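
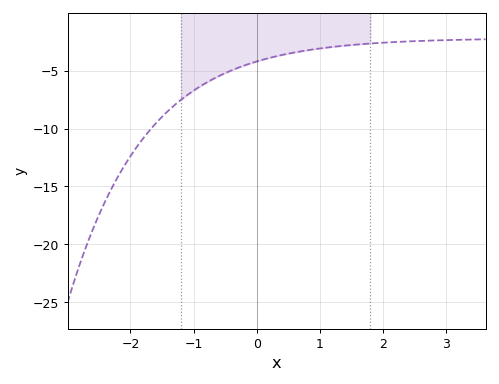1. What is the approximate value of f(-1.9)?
-11.5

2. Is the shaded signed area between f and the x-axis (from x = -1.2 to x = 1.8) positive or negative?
negative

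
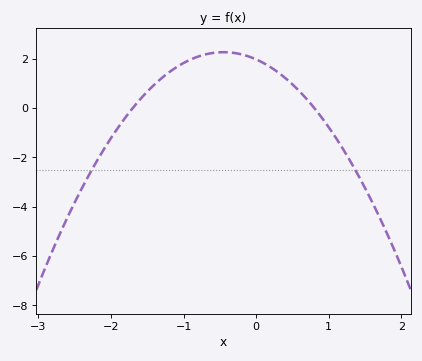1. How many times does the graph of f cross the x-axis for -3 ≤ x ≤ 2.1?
2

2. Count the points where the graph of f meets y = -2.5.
2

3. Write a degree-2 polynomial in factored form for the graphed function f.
y = -1.45(x + 1.7)(x - 0.8)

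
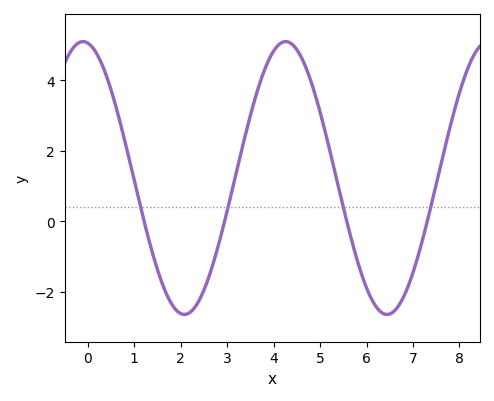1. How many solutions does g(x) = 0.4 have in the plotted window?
4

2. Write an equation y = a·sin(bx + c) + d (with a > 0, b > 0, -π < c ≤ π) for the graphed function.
y = 3.87sin(1.44x + 1.72) + 1.23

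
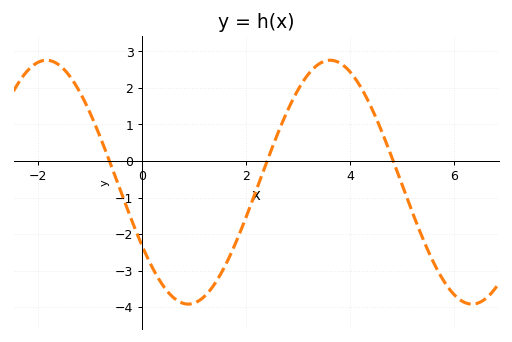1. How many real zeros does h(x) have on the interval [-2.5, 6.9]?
3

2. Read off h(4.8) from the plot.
0.1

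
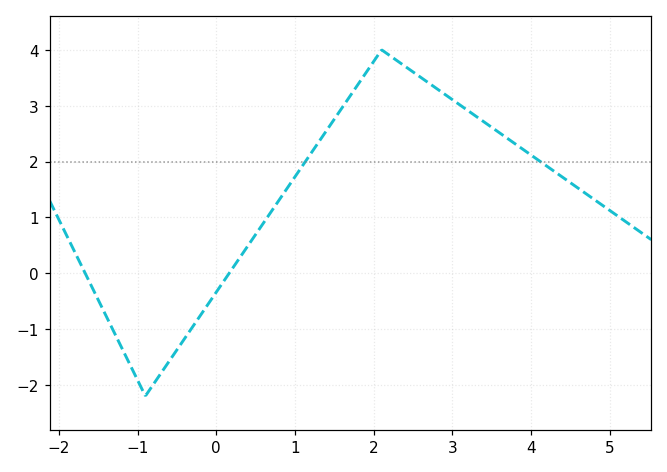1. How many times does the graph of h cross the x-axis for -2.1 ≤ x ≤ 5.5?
2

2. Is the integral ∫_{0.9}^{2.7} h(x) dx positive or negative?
positive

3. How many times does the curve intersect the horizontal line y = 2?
2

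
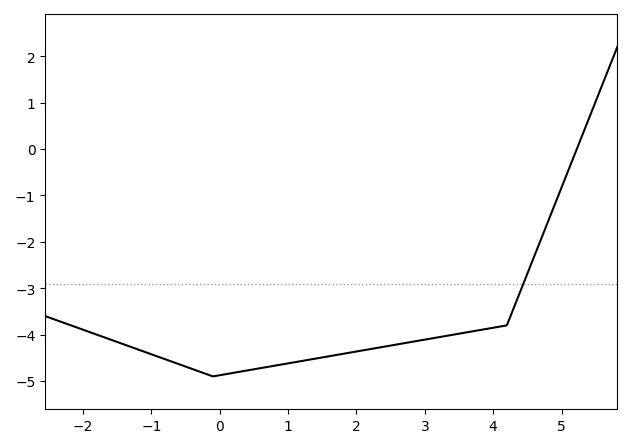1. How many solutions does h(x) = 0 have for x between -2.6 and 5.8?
1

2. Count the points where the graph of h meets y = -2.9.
1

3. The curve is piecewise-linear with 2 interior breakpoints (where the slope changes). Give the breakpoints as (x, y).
(-0.1, -4.9); (4.2, -3.8)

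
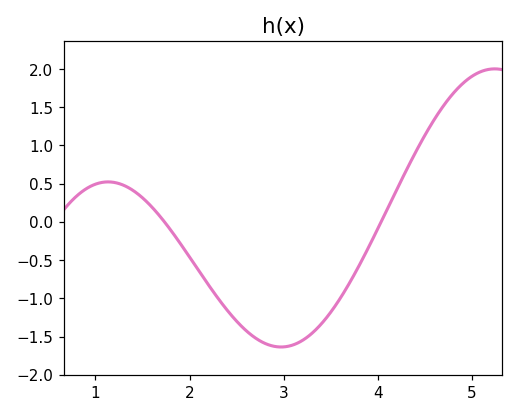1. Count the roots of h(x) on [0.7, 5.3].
2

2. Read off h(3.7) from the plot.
-0.8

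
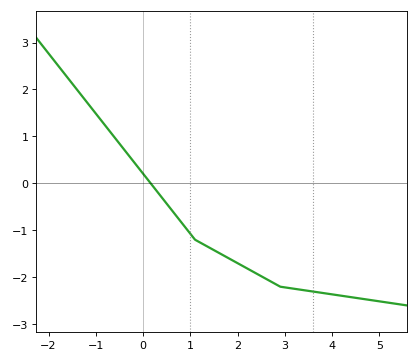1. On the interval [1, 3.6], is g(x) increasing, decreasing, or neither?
decreasing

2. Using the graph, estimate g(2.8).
-2.1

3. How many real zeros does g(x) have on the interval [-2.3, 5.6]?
1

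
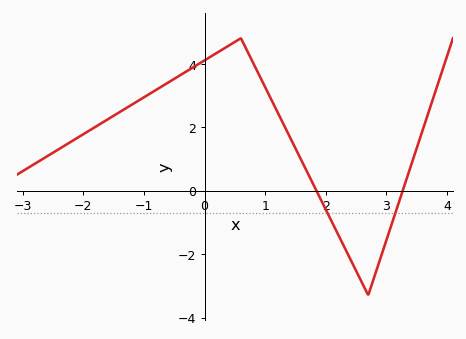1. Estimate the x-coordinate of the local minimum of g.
2.7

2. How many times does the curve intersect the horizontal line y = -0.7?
2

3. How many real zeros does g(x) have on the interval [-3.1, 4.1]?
2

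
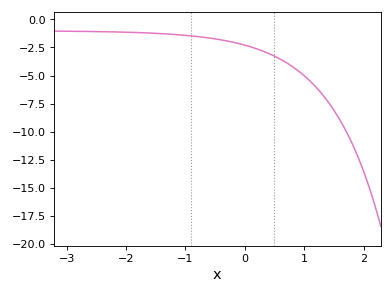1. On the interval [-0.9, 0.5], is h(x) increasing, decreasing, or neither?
decreasing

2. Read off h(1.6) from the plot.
-9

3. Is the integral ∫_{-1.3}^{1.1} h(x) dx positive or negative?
negative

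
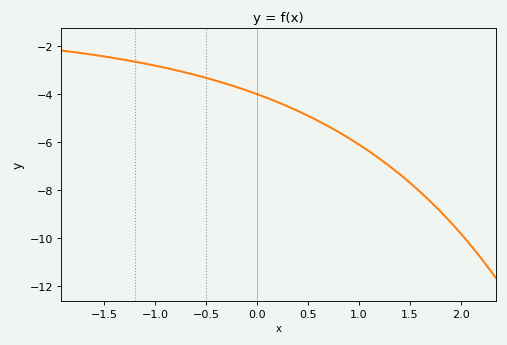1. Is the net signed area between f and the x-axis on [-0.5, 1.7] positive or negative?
negative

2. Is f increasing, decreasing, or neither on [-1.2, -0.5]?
decreasing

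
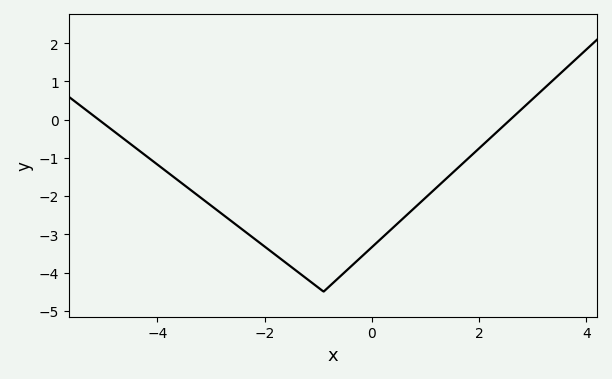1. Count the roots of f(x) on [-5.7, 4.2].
2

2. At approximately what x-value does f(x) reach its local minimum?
-1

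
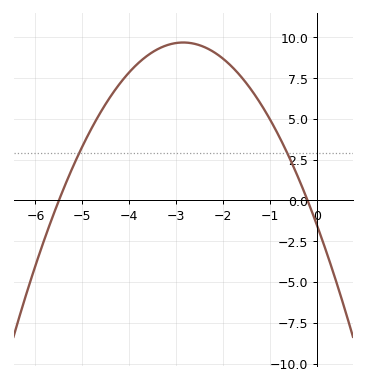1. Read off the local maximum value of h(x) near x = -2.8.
9.69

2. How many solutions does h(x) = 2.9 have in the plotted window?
2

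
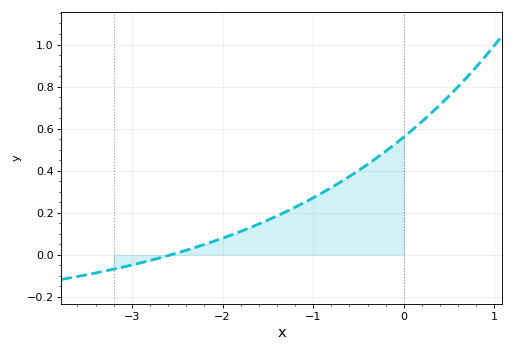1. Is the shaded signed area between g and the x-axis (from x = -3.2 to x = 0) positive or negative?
positive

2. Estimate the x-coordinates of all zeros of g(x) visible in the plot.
-2.6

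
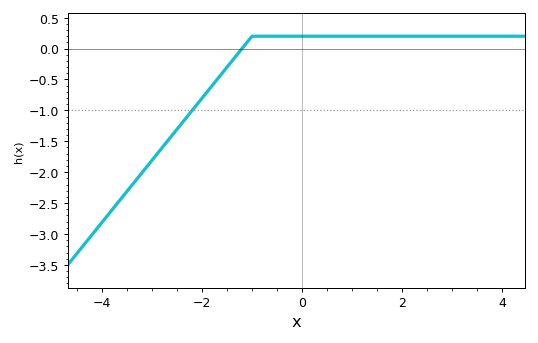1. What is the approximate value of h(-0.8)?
0.2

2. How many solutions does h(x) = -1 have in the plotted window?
1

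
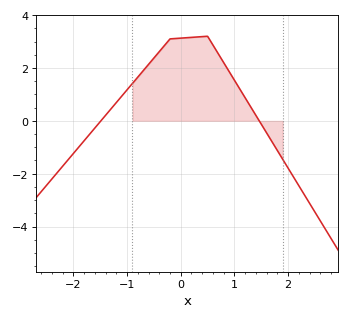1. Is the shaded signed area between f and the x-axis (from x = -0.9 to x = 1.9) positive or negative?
positive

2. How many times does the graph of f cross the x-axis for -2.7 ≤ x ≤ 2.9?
2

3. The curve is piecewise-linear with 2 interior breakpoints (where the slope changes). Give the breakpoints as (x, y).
(-0.2, 3.1); (0.5, 3.2)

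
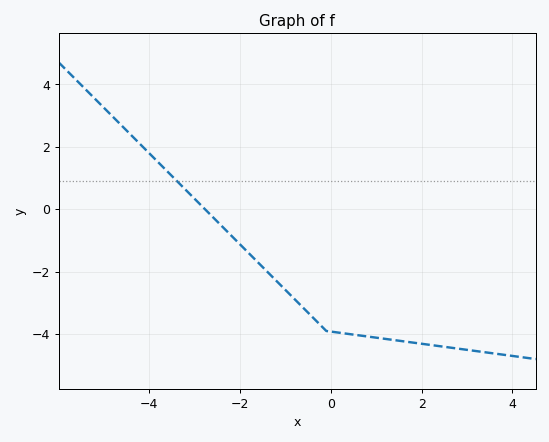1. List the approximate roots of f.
-2.8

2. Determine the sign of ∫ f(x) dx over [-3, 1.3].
negative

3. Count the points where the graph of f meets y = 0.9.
1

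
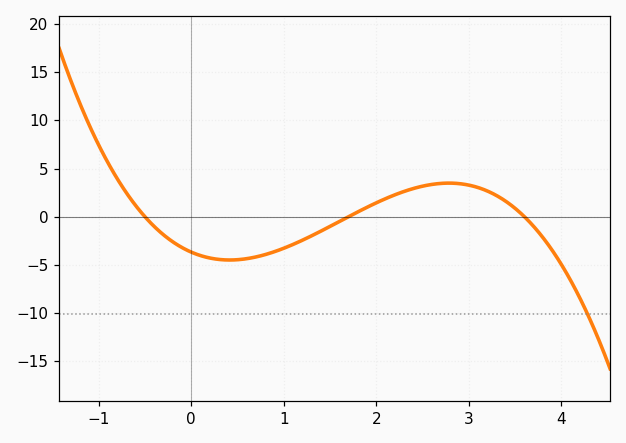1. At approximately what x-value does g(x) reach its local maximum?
2.8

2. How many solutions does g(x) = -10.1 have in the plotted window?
1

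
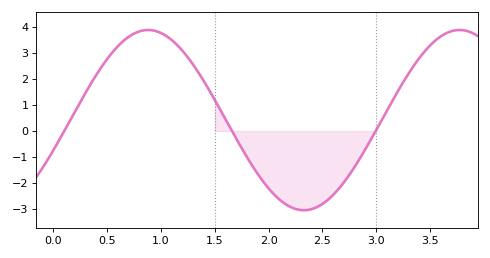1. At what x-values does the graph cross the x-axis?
0.1, 1.66, 3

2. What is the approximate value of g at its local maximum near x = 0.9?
3.89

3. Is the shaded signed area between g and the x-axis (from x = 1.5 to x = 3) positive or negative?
negative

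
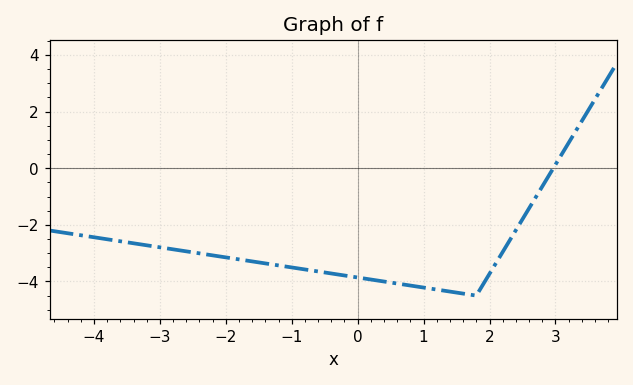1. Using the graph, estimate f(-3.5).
-2.6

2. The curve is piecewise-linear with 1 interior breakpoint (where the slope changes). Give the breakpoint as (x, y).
(1.8, -4.5)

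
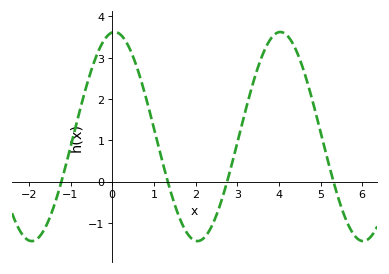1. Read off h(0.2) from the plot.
3.6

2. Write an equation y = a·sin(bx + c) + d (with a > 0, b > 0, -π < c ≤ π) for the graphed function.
y = 2.53sin(1.6x + 1.5) + 1.09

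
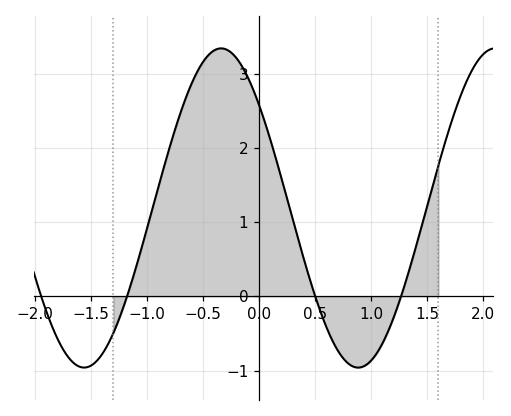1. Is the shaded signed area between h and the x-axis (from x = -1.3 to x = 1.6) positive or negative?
positive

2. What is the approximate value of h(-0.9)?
1.5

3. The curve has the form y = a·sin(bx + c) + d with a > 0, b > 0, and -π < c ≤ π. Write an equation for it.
y = 2.15sin(2.6x + 2.4) + 1.19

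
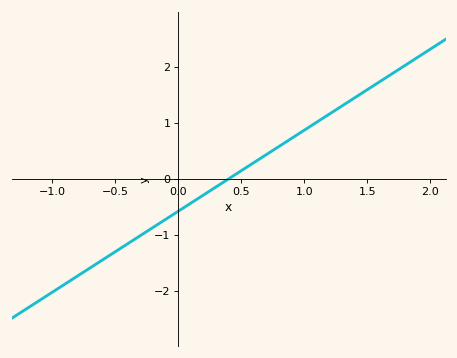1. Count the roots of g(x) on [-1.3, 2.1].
1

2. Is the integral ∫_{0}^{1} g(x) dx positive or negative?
positive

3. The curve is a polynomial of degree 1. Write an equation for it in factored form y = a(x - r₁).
y = 1.45(x - 0.4)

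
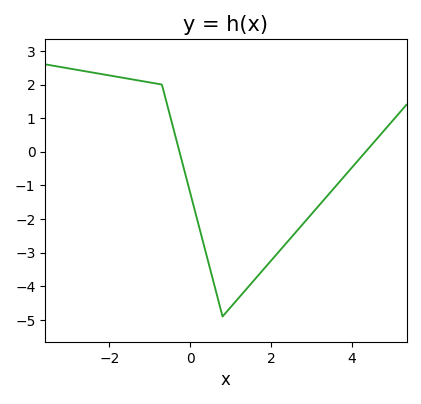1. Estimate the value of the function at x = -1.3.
2.1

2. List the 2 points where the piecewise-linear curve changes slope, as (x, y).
(-0.7, 2); (0.8, -4.9)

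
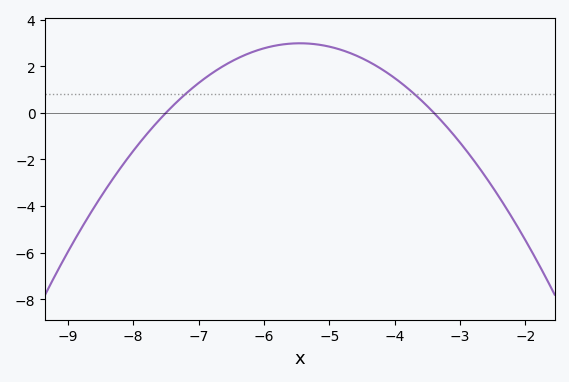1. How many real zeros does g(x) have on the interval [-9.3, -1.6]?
2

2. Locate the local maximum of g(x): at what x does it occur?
-5.4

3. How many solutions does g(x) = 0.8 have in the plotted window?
2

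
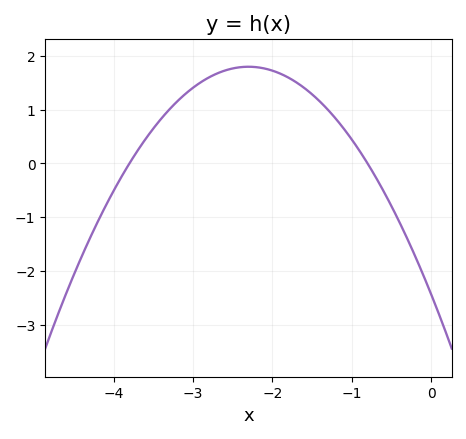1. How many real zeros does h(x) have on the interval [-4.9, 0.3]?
2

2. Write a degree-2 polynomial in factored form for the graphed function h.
y = -0.8(x + 3.8)(x + 0.8)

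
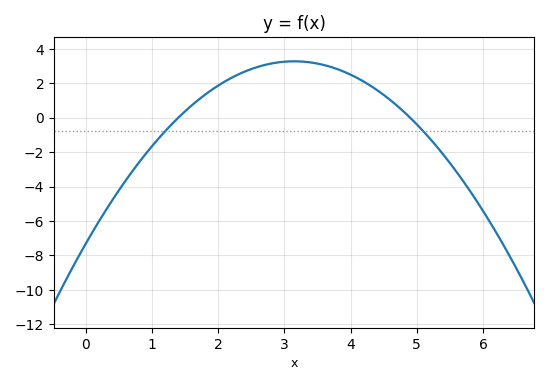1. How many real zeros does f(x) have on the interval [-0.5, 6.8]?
2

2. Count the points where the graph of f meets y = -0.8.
2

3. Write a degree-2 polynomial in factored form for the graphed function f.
y = -1.07(x - 1.4)(x - 4.9)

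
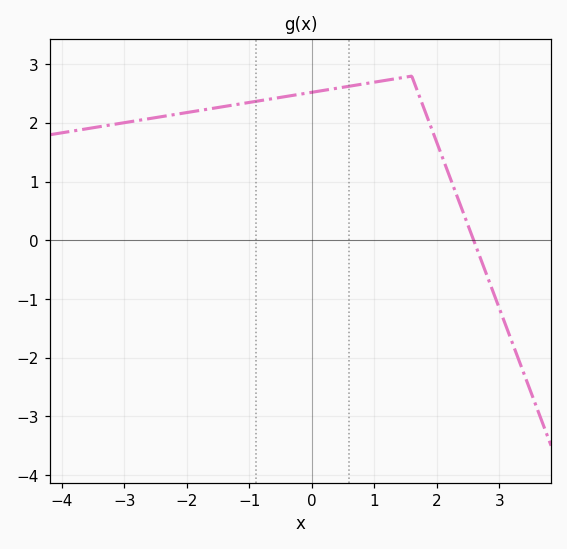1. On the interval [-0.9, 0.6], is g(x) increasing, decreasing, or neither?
increasing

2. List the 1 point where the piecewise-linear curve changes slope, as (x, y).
(1.6, 2.8)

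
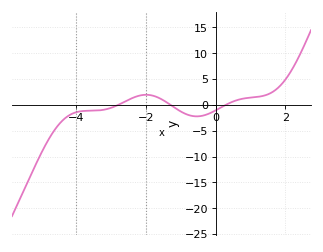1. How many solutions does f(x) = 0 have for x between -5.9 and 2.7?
3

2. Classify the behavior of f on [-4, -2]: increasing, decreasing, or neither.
increasing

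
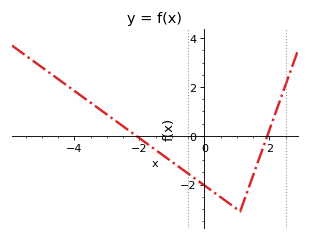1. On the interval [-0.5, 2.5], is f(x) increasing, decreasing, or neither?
neither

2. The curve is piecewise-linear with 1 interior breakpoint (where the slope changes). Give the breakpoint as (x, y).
(1.1, -3.1)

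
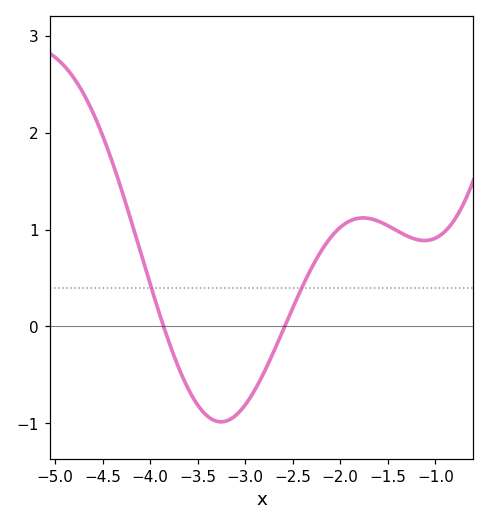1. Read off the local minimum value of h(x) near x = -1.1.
0.886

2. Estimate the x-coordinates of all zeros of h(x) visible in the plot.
-3.86, -2.59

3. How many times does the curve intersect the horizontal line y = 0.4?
2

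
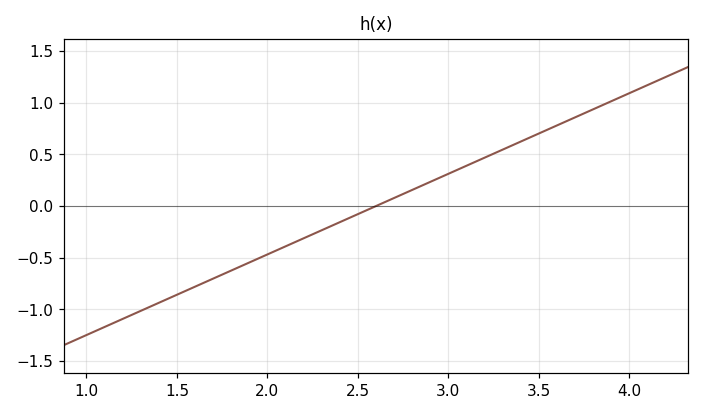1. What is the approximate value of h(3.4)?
0.624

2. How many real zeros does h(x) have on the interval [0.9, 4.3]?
1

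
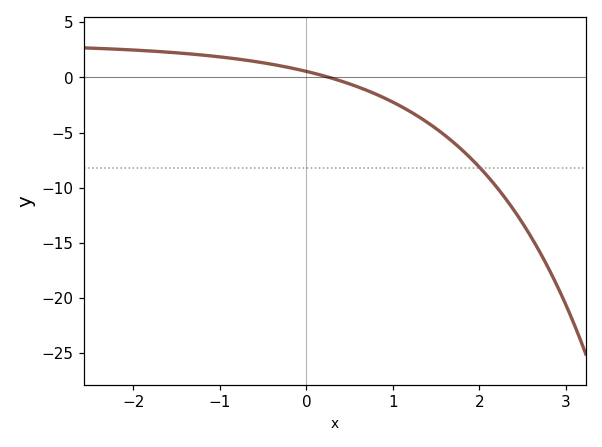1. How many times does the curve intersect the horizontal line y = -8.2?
1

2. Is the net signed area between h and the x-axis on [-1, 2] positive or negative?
negative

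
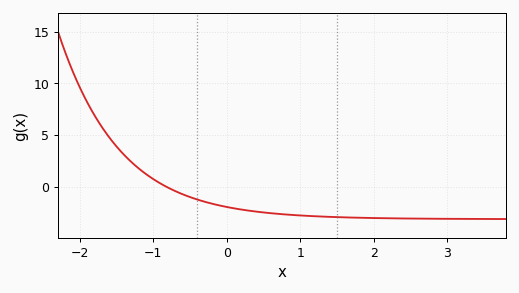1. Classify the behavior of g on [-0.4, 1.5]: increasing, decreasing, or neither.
decreasing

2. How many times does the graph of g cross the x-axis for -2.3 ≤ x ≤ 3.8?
1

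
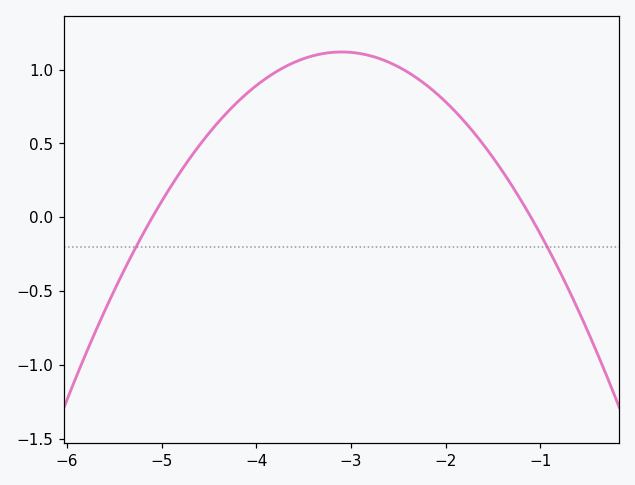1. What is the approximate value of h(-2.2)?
0.893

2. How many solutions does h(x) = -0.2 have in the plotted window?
2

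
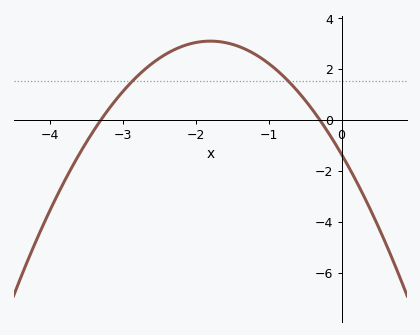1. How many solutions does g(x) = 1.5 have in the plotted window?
2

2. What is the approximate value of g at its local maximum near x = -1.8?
3.08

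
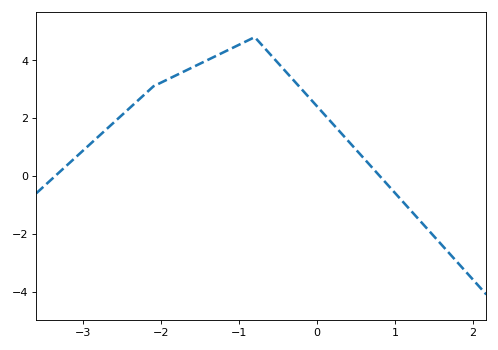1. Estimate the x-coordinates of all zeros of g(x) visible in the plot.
-3.4, 0.8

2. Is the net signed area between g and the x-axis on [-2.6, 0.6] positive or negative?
positive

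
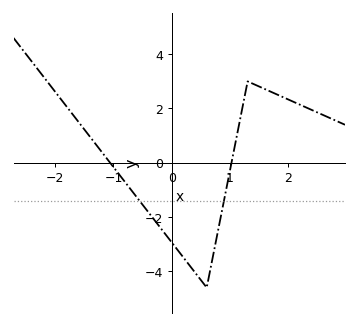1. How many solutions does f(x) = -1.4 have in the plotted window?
2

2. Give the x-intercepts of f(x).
-1.1, 1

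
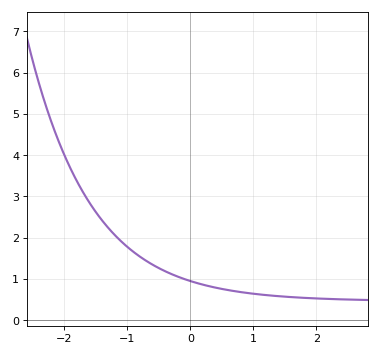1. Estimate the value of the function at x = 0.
0.95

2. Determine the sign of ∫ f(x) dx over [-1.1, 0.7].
positive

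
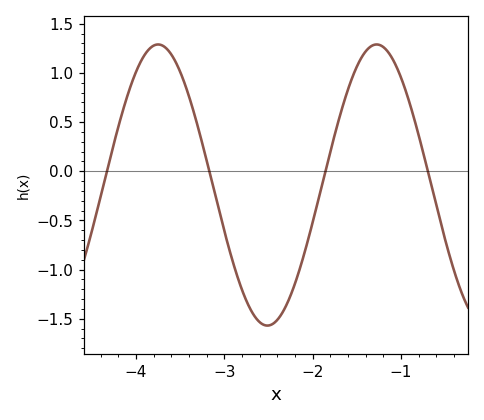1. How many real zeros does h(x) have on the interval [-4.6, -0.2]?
4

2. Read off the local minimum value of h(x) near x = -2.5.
-1.57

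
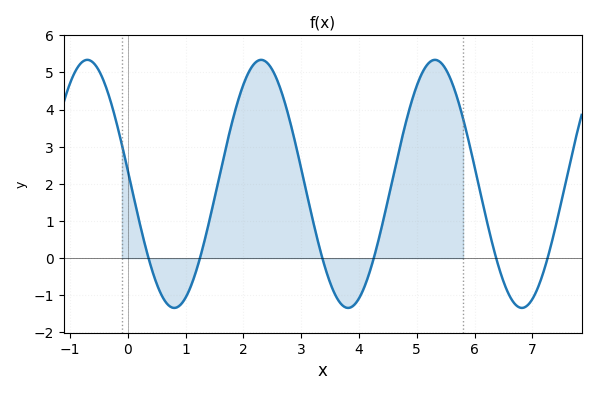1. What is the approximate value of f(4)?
-1.1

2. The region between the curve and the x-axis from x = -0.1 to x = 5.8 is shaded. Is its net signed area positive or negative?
positive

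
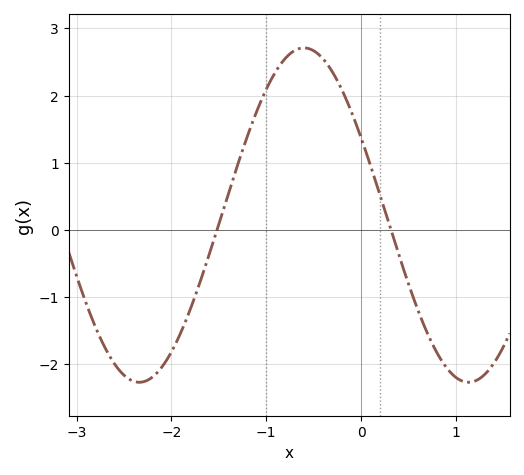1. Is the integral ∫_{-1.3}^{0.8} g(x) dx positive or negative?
positive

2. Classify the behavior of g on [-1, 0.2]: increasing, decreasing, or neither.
neither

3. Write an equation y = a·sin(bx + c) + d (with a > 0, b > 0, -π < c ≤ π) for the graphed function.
y = 2.49sin(1.8x + 2.7) + 0.22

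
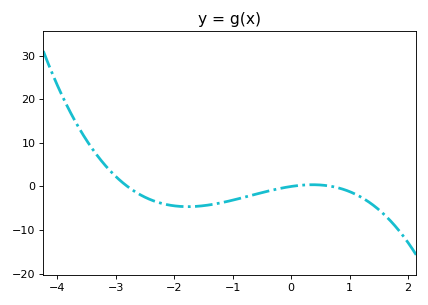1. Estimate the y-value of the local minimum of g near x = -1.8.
-5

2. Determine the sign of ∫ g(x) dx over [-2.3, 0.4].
negative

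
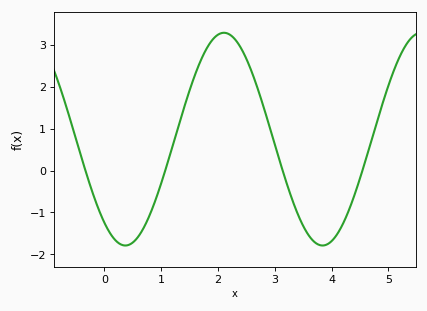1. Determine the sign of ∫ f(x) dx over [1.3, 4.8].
positive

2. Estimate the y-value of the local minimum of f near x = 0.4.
-1.79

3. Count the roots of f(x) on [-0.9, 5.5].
4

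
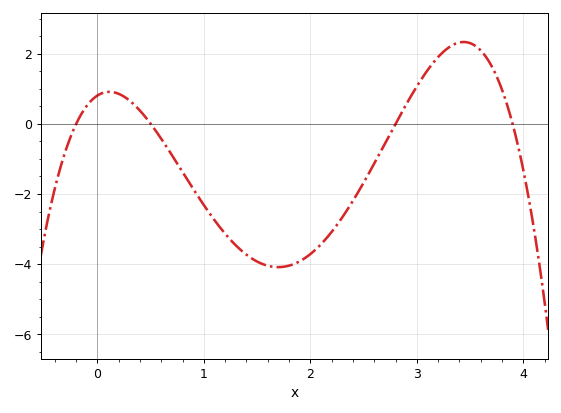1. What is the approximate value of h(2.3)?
-2.66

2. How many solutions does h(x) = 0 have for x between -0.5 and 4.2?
4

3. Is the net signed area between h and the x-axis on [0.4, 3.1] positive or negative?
negative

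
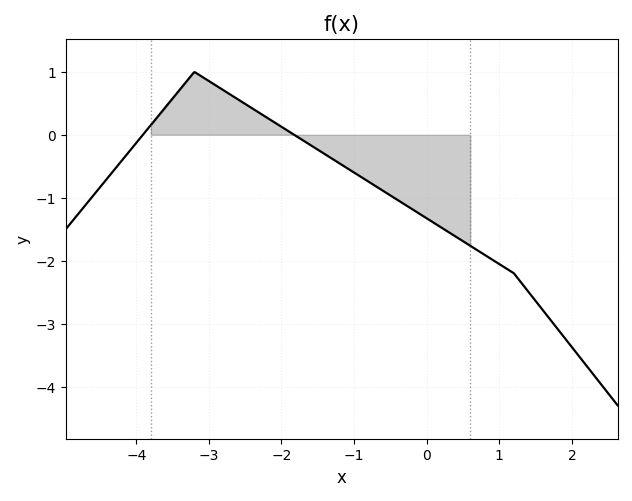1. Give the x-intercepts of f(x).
-4, -1.8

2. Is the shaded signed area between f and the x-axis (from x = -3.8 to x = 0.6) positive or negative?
negative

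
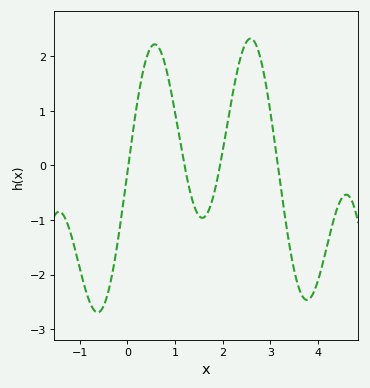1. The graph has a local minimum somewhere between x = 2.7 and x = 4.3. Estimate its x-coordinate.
3.8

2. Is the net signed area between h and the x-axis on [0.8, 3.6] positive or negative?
positive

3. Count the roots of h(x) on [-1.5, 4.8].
4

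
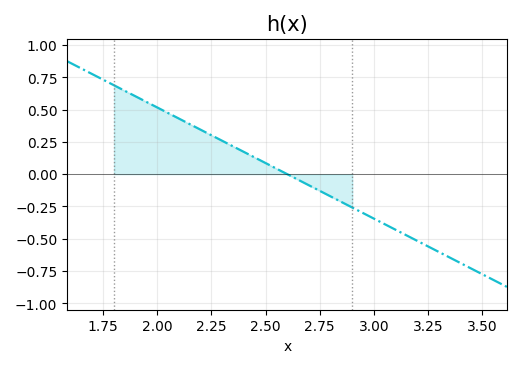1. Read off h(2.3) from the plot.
0.258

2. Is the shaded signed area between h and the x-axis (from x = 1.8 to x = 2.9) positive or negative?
positive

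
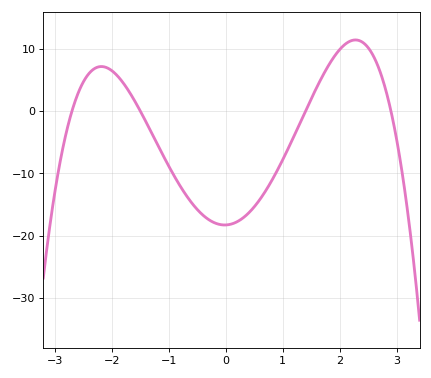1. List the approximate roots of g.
-2.7, -1.5, 1.4, 2.9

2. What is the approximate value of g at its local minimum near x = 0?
-18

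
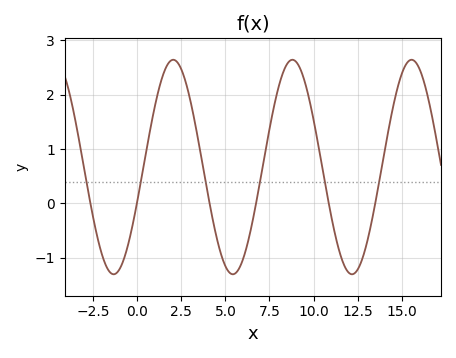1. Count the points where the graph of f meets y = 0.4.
6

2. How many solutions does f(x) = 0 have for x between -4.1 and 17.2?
6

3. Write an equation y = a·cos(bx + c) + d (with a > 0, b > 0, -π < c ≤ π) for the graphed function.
y = 1.97cos(0.93x - 1.9) + 0.67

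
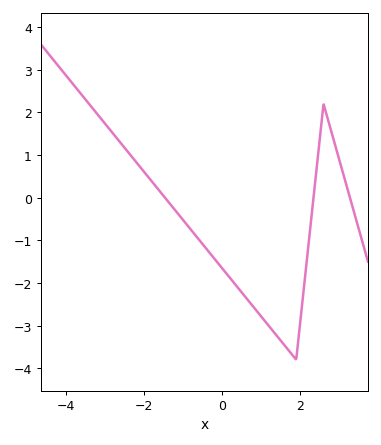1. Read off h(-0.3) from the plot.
-1.3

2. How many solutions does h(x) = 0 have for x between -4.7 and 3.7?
3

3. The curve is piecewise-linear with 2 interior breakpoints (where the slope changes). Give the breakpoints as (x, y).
(1.9, -3.8); (2.6, 2.2)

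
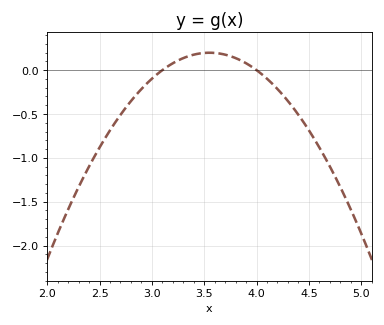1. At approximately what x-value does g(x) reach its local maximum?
3.55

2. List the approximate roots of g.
3.1, 4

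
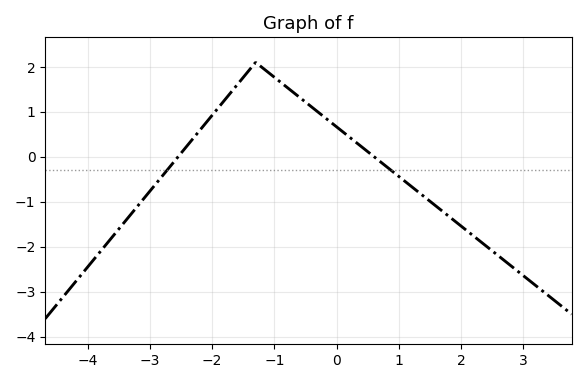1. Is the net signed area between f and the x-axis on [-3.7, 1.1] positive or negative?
positive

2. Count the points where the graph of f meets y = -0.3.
2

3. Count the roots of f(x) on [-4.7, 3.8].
2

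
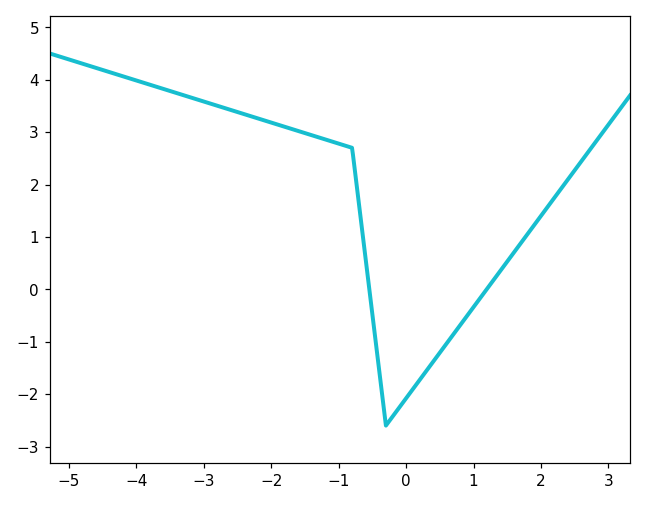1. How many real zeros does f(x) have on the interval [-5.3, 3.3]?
2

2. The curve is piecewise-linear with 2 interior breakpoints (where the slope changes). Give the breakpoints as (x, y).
(-0.8, 2.7); (-0.3, -2.6)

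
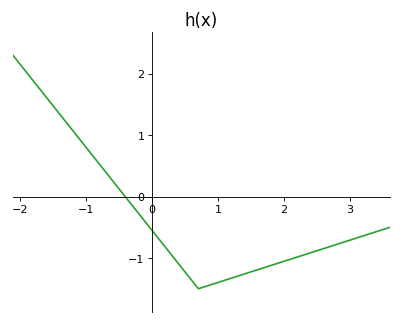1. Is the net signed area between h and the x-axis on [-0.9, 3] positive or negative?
negative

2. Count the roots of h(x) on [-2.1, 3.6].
1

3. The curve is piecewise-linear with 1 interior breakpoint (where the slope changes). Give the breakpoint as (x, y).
(0.7, -1.5)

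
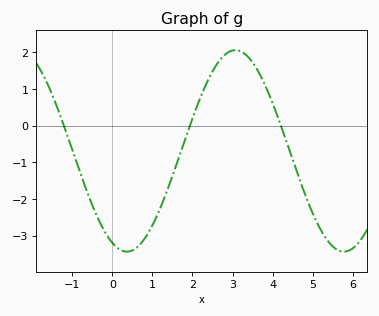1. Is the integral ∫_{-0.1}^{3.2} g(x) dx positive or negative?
negative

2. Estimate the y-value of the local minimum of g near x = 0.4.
-3.4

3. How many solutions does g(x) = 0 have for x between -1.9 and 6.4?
3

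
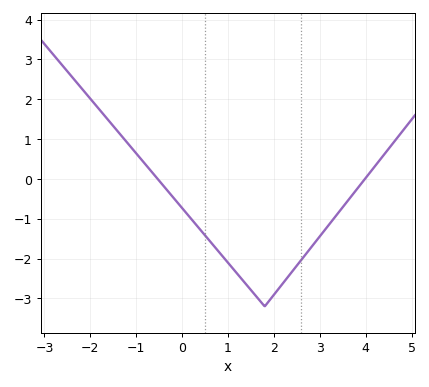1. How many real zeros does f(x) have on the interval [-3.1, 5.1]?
2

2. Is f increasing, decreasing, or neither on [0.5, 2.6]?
neither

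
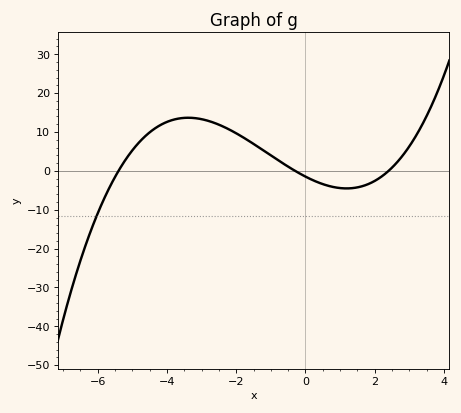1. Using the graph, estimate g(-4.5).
9.91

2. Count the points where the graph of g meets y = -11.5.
1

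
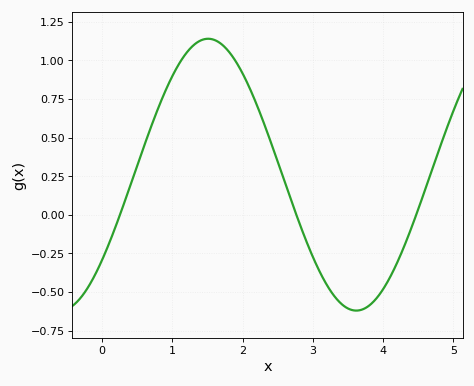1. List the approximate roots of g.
0.256, 2.77, 4.47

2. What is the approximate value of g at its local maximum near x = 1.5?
1.14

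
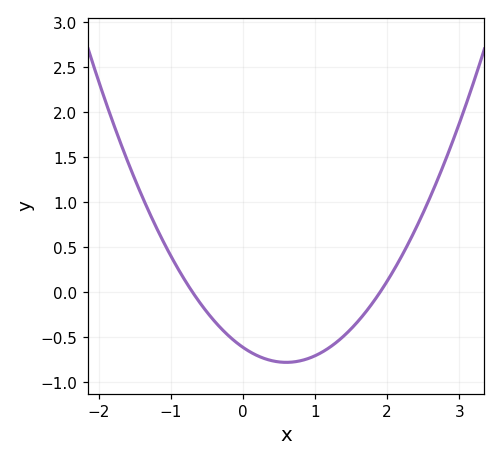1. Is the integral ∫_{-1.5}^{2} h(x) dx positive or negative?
negative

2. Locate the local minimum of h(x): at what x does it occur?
0.6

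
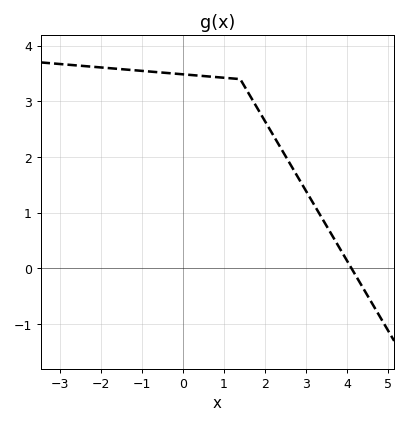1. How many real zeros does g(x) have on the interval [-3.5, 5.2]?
1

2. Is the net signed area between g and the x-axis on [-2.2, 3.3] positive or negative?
positive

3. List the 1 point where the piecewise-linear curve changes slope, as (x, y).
(1.4, 3.4)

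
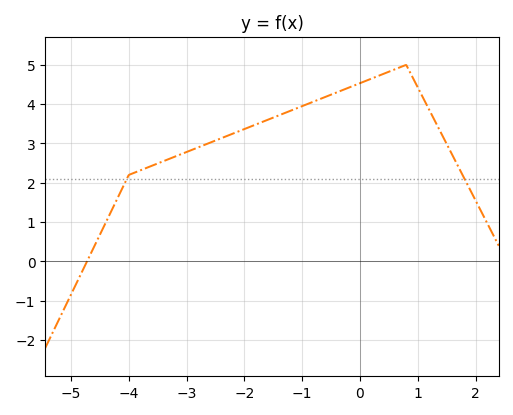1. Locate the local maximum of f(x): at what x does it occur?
0.8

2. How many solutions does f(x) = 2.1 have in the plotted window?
2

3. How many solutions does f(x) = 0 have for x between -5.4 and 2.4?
1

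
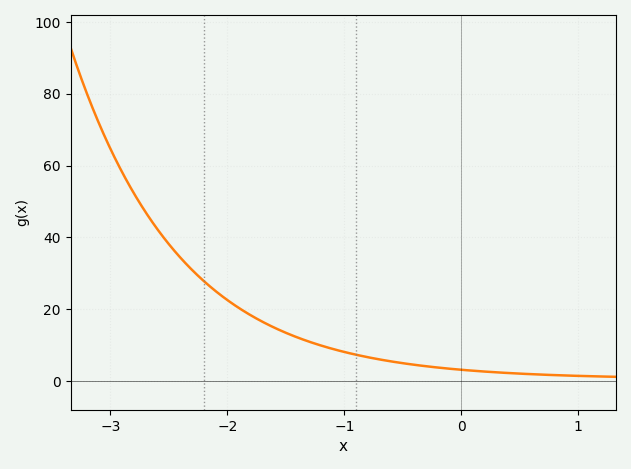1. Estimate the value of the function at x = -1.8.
18.3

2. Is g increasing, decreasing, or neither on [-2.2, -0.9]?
decreasing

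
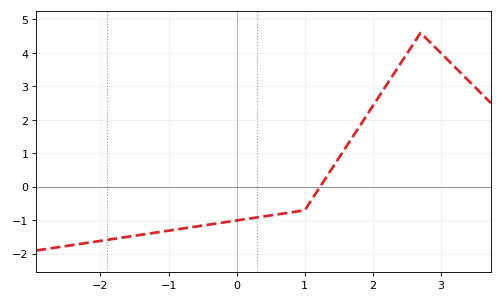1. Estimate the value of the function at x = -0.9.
-1.3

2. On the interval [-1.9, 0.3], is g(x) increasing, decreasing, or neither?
increasing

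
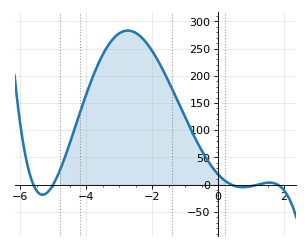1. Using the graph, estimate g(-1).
125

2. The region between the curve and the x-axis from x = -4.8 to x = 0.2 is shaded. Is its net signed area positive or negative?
positive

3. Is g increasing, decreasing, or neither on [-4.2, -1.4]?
neither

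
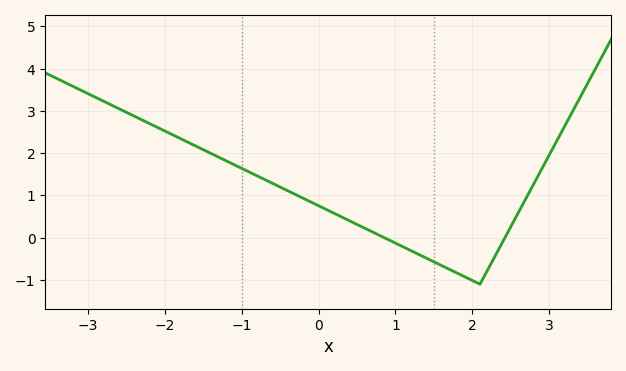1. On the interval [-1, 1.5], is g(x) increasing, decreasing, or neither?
decreasing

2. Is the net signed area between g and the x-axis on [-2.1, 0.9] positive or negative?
positive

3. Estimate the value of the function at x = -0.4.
1.11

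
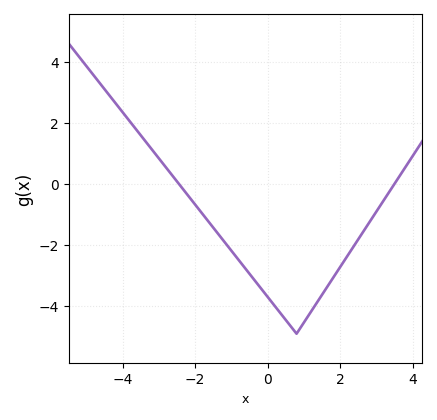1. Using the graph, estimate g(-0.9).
-2.4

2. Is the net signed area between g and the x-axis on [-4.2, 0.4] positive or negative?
negative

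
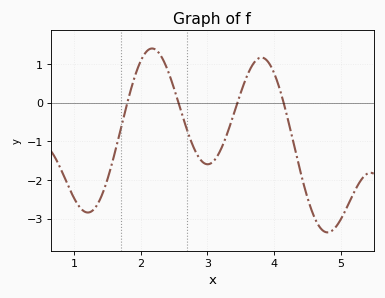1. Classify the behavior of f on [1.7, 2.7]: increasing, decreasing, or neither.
neither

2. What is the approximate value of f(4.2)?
-0.4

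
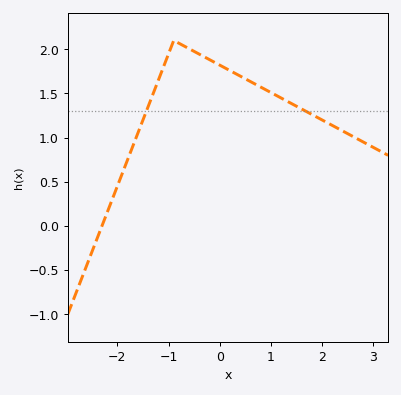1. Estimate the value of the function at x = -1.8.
0.75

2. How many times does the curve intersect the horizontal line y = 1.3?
2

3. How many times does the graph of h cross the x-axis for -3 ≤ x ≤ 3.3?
1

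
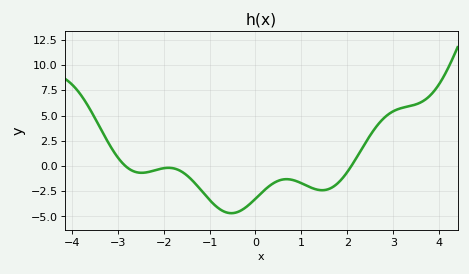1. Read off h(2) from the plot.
-0.6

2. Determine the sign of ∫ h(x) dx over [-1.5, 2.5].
negative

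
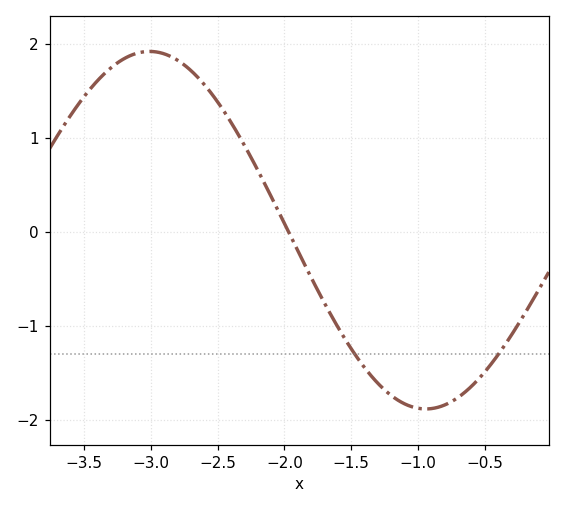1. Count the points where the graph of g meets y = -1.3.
2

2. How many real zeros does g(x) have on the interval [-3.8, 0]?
1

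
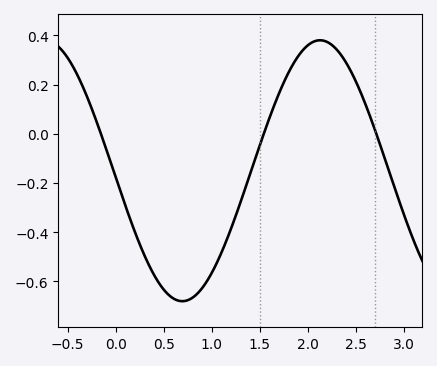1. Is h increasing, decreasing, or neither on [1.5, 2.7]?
neither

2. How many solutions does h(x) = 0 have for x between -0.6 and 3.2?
3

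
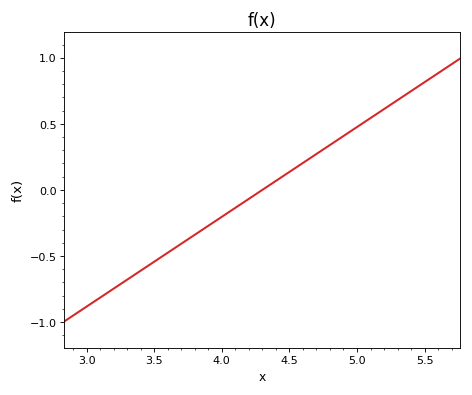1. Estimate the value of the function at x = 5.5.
0.816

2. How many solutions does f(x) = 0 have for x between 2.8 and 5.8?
1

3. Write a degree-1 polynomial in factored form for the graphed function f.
y = 0.68(x - 4.3)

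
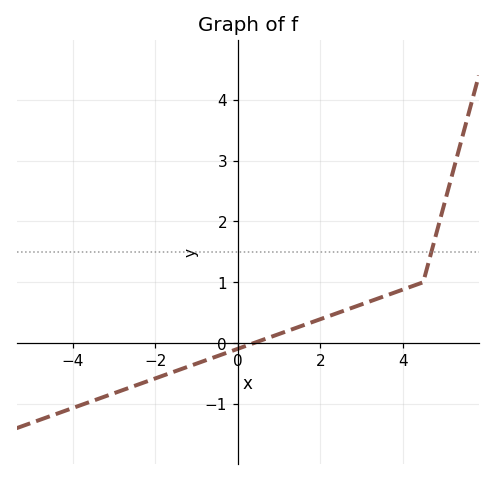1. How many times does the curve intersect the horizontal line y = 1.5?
1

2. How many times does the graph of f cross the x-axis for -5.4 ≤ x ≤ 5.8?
1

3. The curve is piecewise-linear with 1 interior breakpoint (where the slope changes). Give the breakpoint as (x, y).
(4.5, 1)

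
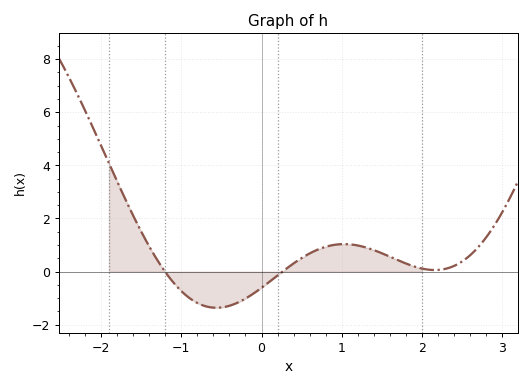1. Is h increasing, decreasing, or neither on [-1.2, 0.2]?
neither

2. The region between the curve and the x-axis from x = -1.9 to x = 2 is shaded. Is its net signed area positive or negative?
positive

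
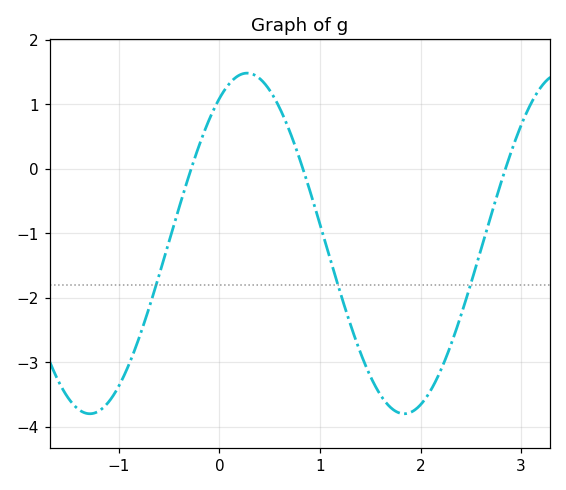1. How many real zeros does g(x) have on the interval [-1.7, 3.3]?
3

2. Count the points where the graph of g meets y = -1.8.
3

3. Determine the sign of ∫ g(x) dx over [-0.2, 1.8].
negative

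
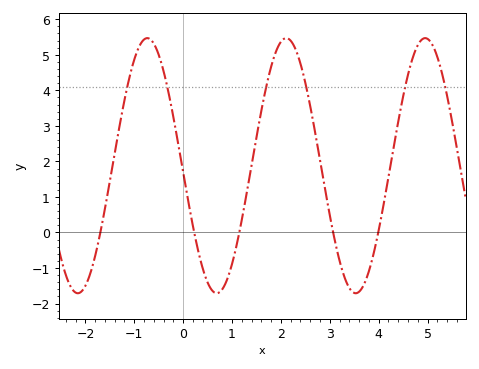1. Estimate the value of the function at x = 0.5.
-1.41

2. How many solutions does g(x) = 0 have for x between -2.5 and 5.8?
5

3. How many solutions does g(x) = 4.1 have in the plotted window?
6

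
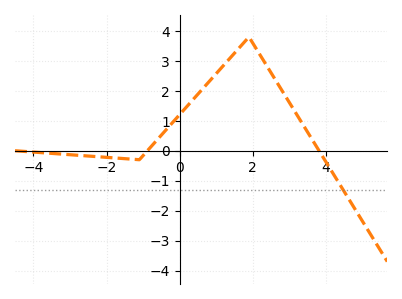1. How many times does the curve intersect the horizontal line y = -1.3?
1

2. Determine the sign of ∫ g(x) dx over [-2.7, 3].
positive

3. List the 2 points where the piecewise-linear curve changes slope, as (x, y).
(-1.1, -0.3); (1.9, 3.8)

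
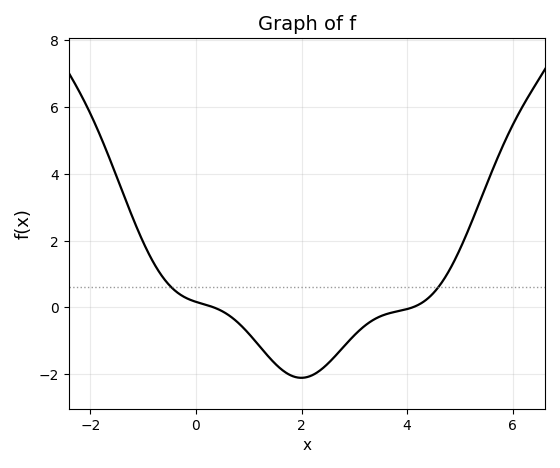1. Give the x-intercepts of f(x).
0.4, 4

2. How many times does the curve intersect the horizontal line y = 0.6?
2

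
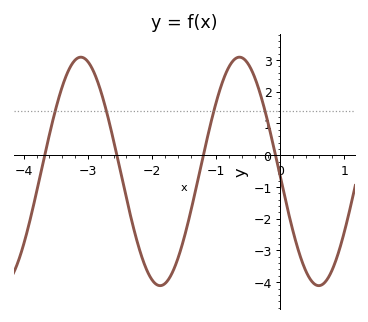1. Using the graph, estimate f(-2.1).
-3.5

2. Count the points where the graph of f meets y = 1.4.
4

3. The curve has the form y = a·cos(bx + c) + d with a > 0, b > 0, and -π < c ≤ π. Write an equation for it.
y = 3.6cos(2.5x + 1.6) - 0.51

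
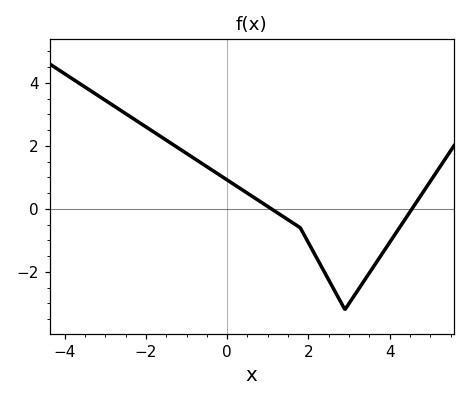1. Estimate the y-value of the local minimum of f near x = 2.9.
-3.2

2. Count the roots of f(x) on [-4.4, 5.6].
2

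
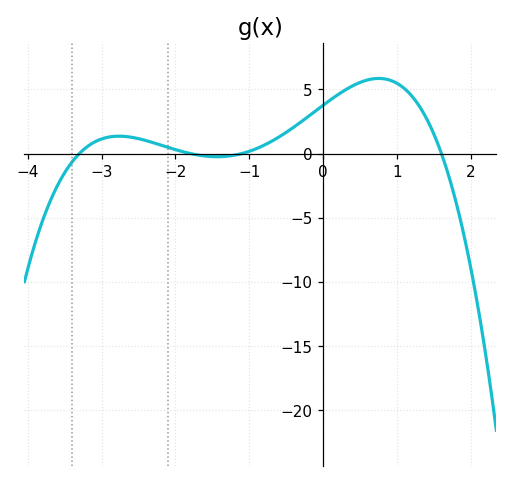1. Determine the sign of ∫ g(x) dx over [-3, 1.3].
positive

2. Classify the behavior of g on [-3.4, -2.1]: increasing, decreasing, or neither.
neither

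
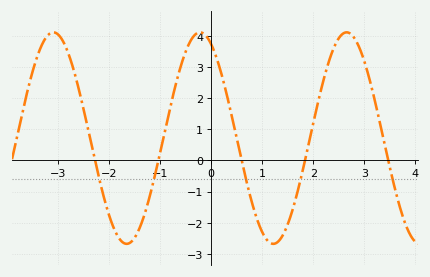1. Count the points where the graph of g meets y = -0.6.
5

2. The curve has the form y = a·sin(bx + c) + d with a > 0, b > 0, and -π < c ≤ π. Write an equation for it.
y = 3.4sin(2.19x + 2.04) + 0.72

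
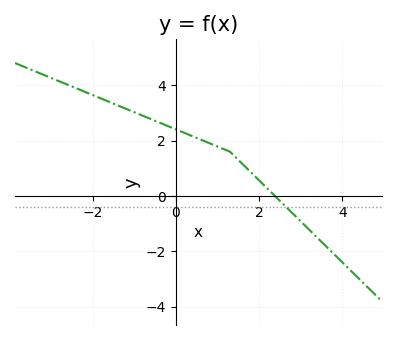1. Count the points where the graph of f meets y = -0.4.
1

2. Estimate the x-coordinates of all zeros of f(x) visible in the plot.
2.4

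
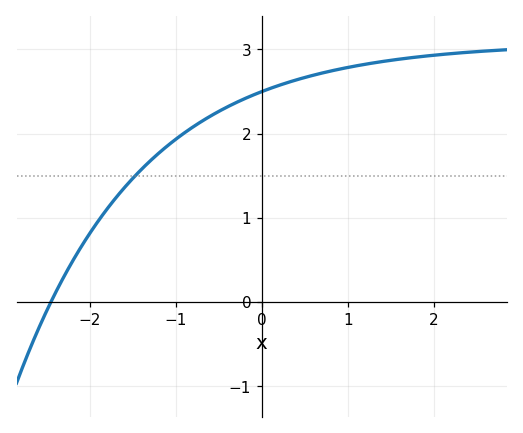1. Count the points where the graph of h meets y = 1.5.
1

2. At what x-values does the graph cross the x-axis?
-2.5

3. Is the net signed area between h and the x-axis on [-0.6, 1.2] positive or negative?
positive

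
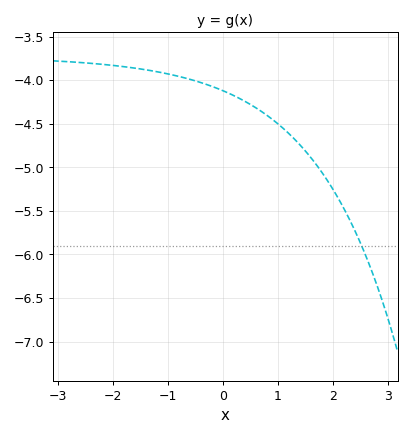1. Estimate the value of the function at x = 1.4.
-4.74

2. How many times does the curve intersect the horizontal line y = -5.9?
1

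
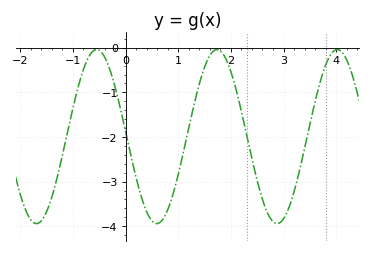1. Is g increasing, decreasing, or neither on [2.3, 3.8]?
neither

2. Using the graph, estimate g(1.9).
-0.237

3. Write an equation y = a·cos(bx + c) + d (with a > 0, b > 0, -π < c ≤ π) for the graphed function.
y = 1.95cos(2.75x + 1.51) - 1.99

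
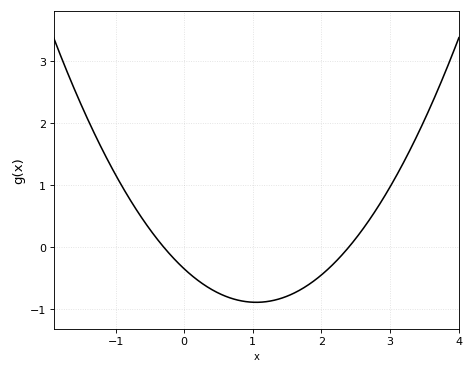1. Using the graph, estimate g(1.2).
-0.9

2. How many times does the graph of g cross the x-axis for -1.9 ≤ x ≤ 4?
2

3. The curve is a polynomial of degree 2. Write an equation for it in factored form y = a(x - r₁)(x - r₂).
y = 0.49(x + 0.3)(x - 2.4)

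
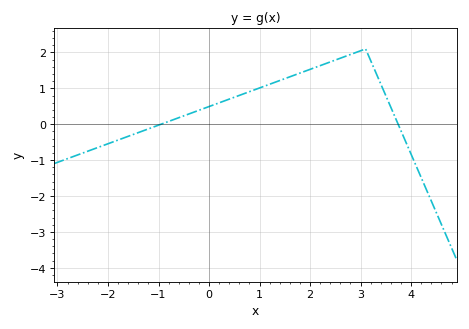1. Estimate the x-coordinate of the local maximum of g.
3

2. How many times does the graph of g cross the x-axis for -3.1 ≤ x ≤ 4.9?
2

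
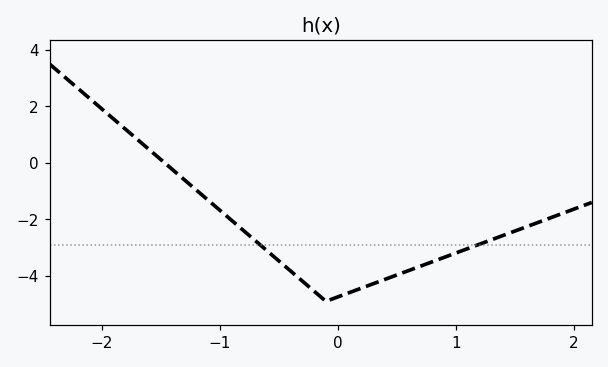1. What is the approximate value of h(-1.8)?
1.2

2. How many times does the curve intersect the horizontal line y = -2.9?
2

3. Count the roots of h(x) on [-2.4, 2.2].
1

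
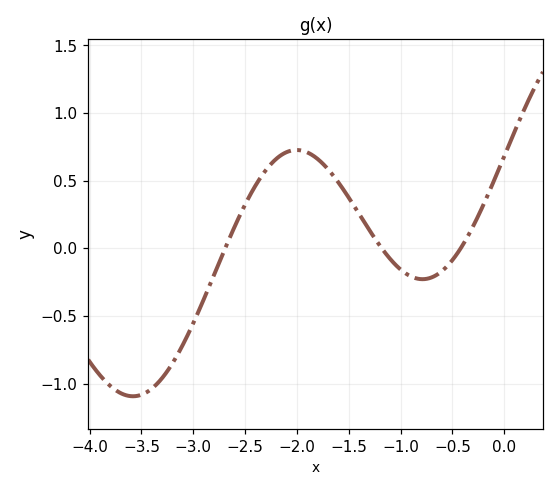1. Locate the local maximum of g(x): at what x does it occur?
-2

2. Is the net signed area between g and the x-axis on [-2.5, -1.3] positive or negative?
positive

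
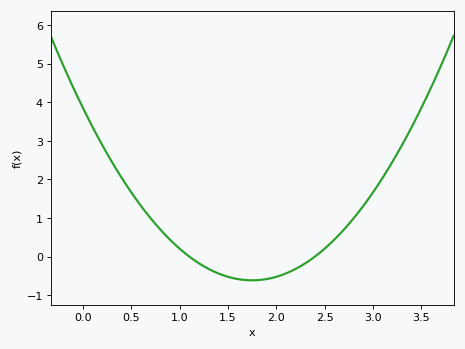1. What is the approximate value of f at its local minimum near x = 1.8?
-0.617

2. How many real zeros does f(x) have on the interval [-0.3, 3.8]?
2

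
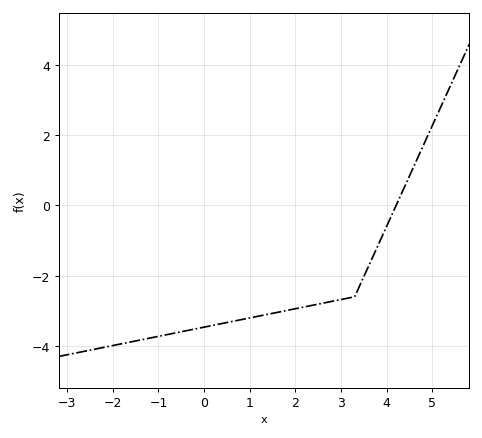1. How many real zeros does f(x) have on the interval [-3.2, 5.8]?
1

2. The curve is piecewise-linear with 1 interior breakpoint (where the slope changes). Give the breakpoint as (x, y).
(3.3, -2.6)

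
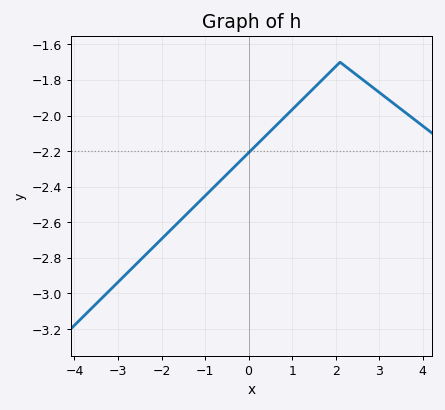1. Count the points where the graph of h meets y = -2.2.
1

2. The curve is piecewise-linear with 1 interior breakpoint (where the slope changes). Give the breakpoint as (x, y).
(2.1, -1.7)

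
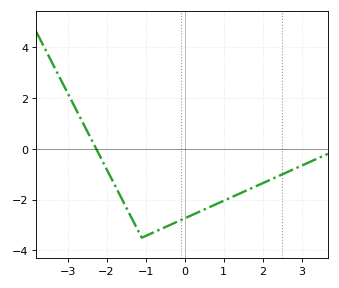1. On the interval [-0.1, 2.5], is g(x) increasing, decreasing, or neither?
increasing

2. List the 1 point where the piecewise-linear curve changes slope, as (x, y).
(-1.1, -3.5)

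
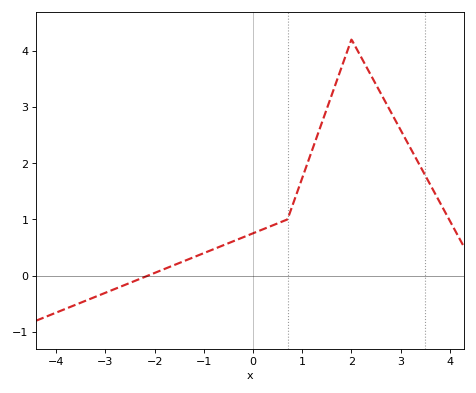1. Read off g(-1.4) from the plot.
0.26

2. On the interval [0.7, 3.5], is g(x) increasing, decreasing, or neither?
neither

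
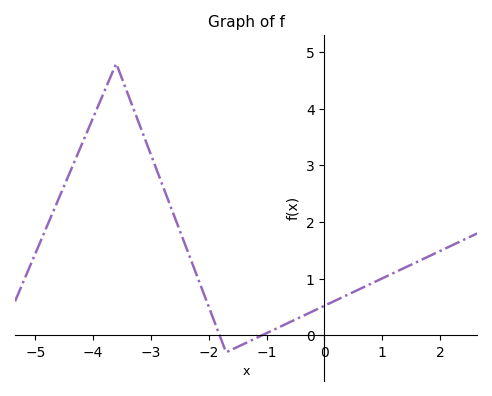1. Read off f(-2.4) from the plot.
1.6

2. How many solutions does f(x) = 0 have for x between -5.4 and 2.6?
2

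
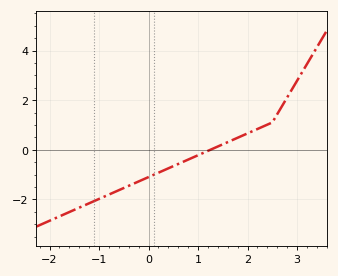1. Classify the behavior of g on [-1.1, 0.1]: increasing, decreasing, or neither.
increasing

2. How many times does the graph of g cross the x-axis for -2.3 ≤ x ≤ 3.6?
1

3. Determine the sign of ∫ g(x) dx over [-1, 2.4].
negative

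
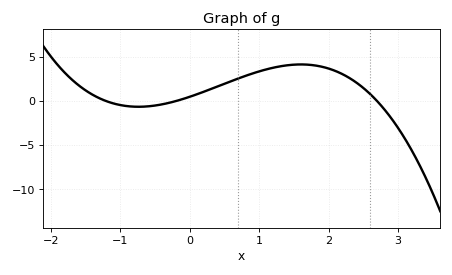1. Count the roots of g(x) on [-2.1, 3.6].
3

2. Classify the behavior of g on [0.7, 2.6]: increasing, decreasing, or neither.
neither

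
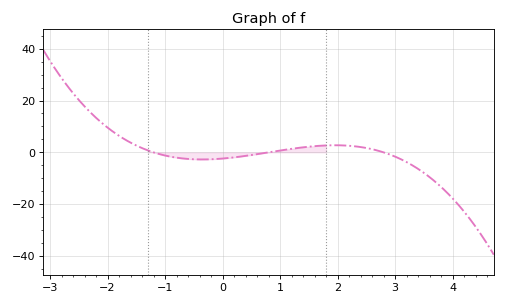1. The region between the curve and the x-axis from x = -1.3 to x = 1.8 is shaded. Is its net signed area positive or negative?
negative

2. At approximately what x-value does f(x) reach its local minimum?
-0.356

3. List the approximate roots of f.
-1.2, 0.8, 2.8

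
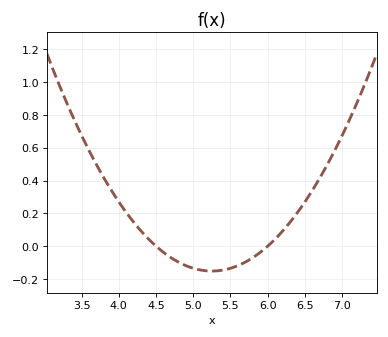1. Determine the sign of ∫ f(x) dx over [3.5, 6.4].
positive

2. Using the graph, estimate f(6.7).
0.416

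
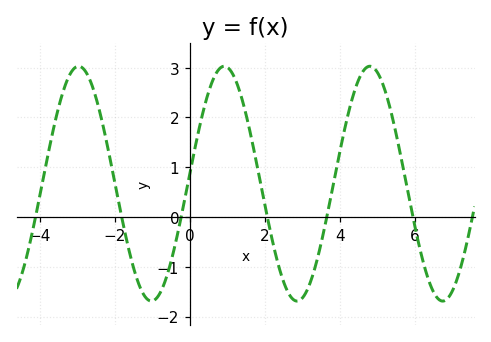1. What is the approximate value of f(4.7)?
3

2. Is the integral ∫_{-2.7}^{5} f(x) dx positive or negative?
positive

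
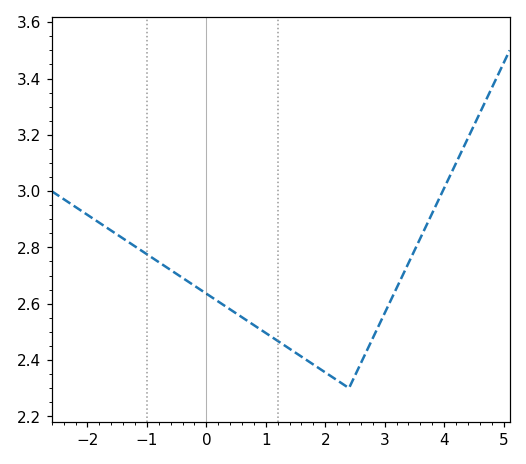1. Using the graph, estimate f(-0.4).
2.69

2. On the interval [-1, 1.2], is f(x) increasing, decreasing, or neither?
decreasing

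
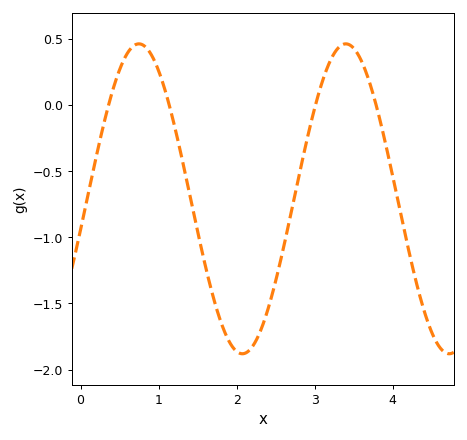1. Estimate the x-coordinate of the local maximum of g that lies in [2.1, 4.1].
3.4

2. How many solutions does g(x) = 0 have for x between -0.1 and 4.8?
4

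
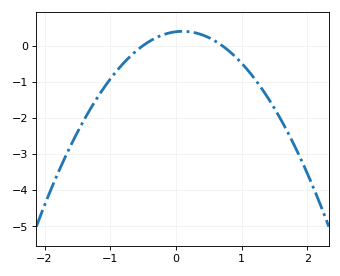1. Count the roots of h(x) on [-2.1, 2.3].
2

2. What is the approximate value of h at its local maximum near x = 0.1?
0.392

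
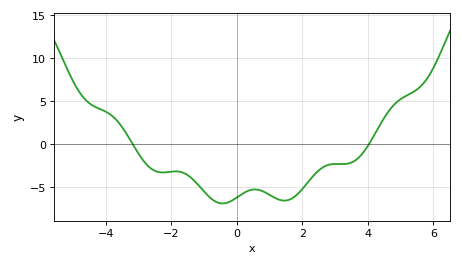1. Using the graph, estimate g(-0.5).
-6.92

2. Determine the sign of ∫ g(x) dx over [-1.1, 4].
negative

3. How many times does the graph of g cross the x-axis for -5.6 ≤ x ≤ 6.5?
2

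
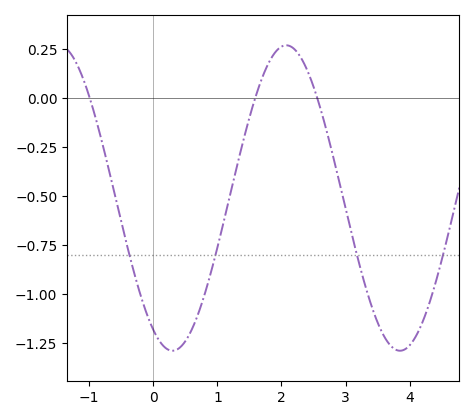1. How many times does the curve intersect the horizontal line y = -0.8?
4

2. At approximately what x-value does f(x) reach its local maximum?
2.07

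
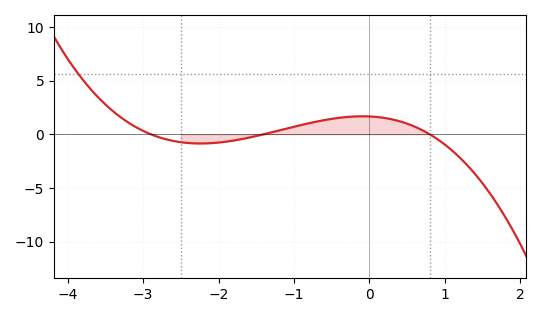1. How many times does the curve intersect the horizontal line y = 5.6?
1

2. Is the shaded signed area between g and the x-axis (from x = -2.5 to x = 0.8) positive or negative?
positive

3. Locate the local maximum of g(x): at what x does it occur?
-0.1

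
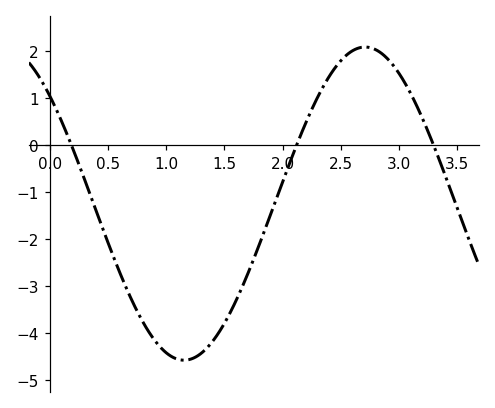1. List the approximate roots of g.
0.187, 2.12, 3.3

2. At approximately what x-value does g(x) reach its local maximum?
2.71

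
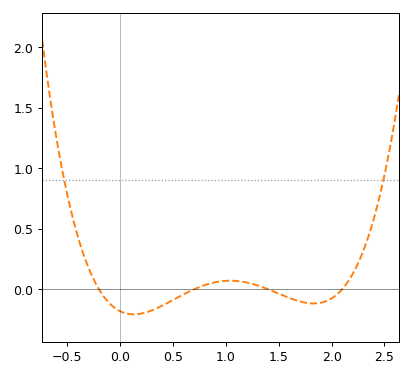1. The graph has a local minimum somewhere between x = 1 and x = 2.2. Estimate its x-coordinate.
1.85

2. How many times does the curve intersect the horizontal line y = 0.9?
2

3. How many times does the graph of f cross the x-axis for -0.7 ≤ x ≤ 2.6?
4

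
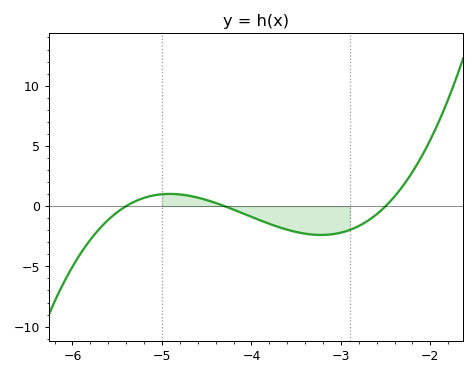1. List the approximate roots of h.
-5.4, -4.3, -2.5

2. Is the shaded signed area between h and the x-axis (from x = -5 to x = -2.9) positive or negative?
negative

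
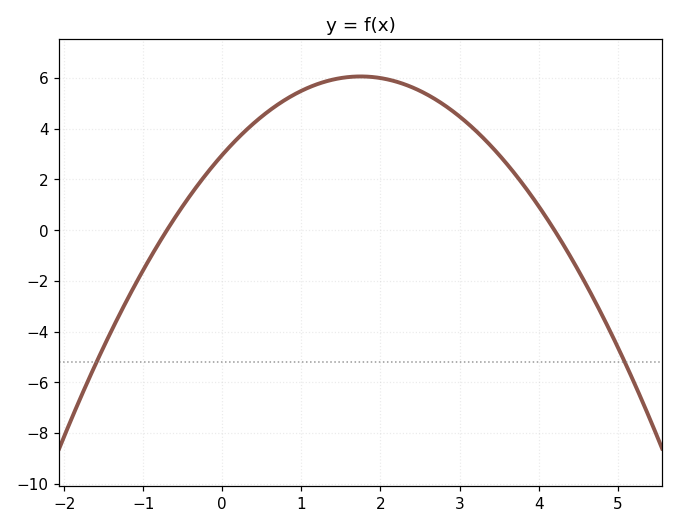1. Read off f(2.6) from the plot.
5.33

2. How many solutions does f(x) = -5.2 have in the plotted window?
2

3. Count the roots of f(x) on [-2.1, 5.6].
2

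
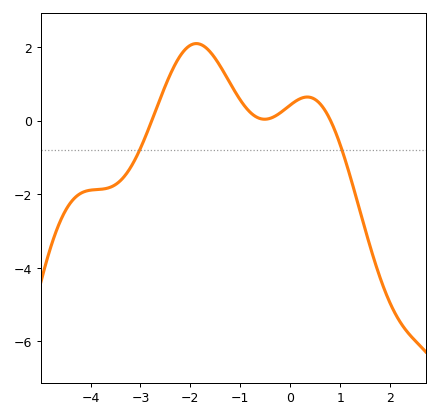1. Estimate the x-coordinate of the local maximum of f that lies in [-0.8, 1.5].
0.4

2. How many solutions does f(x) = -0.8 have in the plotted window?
2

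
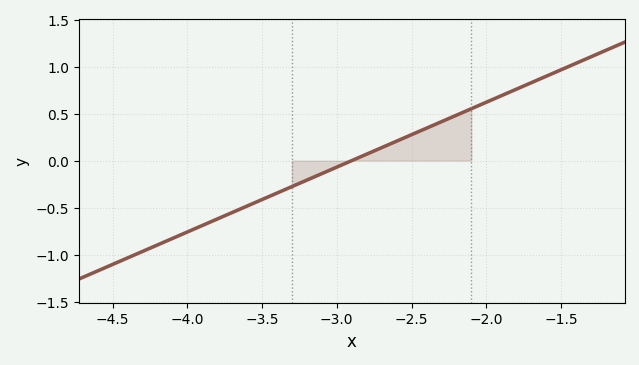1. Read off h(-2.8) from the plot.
0.05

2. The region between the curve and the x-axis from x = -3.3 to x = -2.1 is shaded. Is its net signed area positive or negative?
positive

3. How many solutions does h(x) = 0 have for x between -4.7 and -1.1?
1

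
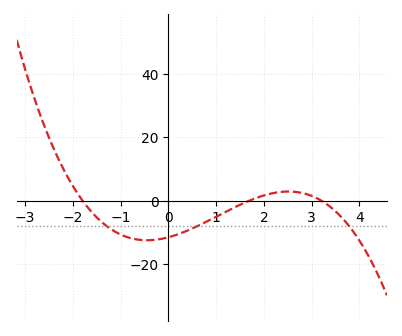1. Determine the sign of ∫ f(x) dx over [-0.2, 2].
negative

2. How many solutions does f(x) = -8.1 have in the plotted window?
3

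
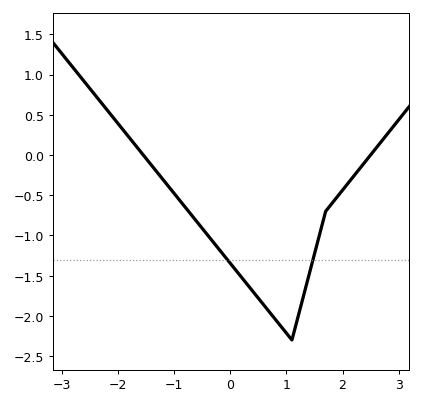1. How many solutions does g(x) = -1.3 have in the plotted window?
2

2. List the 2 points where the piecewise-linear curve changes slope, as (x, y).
(1.1, -2.3); (1.7, -0.7)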